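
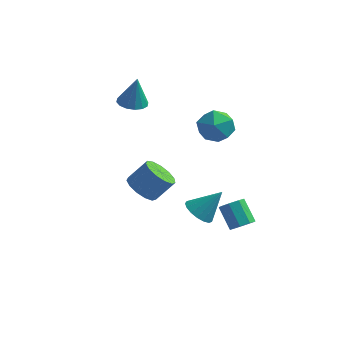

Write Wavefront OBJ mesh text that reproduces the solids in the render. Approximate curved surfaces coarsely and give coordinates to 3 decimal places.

v 1.908 0.072 0.774
v 2.466 0.77 0.772
v 2.714 -0.57 1.788
v 3.272 0.128 1.786
v 2.444 0.219 2.109
v 1.946 0.616 1.482
v 3.234 -0.416 1.078
v 2.736 -0.019 0.451
v 3.286 0.468 0.96
v 2.797 0.861 1.597
v 2.383 -0.661 0.963
v 1.894 -0.268 1.6
v 4.079 -0.981 -3.656
v 4.425 -1.178 -3.262
v 3.787 -0.636 -2.43
v 3.441 -0.439 -2.824
v 4.55 -0.798 -3.414
v 3.912 -0.256 -2.582
v 4.399 -0.524 -3.708
v 3.761 0.018 -2.876
v 4.061 -0.518 -3.971
v 3.423 0.023 -3.139
v 3.733 -0.784 -4.05
v 3.095 -0.242 -3.218
v 3.608 -1.164 -3.898
v 2.97 -0.622 -3.066
v 3.759 -1.438 -3.604
v 3.121 -0.896 -2.772
v 4.097 -1.443 -3.341
v 3.459 -0.902 -2.509
v -1.489 1.721 0.794
v -0.904 2.032 0.69
v -1.291 1.819 2.206
v -1.14 2.286 0.706
v -1.468 2.389 0.745
v -1.803 2.313 0.797
v -2.053 2.079 0.848
v -2.152 1.749 0.885
v -2.074 1.411 0.897
v -1.839 1.157 0.882
v -1.51 1.054 0.842
v -1.175 1.129 0.79
v -0.925 1.364 0.739
v -0.826 1.694 0.702
v 2.92 -3.192 -1.443
v 3.384 -2.96 -1.897
v 3.72 -2.748 -0.397
v 3.182 -2.702 -1.852
v 2.92 -2.557 -1.713
v 2.658 -2.558 -1.512
v 2.456 -2.703 -1.295
v 2.36 -2.961 -1.112
v 2.392 -3.272 -1.005
v 2.545 -3.564 -0.998
v 2.784 -3.771 -1.093
v 3.054 -3.846 -1.268
v 3.293 -3.771 -1.483
v 3.447 -3.563 -1.689
v 3.479 -3.27 -1.838
v 0.044 -1.653 -1.876
v 0.645 -2.081 -2.13
v 1.317 -1.655 -1.258
v 0.716 -1.227 -1.004
v 0.671 -1.695 -2.339
v 1.343 -1.269 -1.467
v 0.498 -1.295 -2.4
v 1.17 -0.87 -1.528
v 0.181 -1.009 -2.295
v 0.853 -0.584 -1.424
v -0.18 -0.928 -2.057
v 0.492 -0.502 -1.186
v -0.469 -1.076 -1.762
v 0.203 -0.651 -0.89
v -0.596 -1.408 -1.502
v 0.077 -0.983 -0.631
v -0.519 -1.817 -1.362
v 0.153 -1.392 -0.49
v -0.264 -2.174 -1.384
v 0.408 -1.749 -0.512
v 0.089 -2.366 -1.563
v 0.761 -1.94 -0.691
v 0.428 -2.331 -1.841
v 1.1 -1.905 -0.969
f 1 12 6
f 1 6 2
f 1 2 8
f 1 8 11
f 1 11 12
f 2 6 10
f 6 12 5
f 12 11 3
f 11 8 7
f 8 2 9
f 4 10 5
f 4 5 3
f 4 3 7
f 4 7 9
f 4 9 10
f 5 10 6
f 3 5 12
f 7 3 11
f 9 7 8
f 10 9 2
f 14 13 17
f 14 17 15
f 15 17 18
f 15 18 16
f 17 13 19
f 17 19 18
f 18 19 20
f 18 20 16
f 19 13 21
f 19 21 20
f 20 21 22
f 20 22 16
f 21 13 23
f 21 23 22
f 22 23 24
f 22 24 16
f 23 13 25
f 23 25 24
f 24 25 26
f 24 26 16
f 25 13 27
f 25 27 26
f 26 27 28
f 26 28 16
f 27 13 29
f 27 29 28
f 28 29 30
f 28 30 16
f 29 13 14
f 29 14 30
f 30 14 15
f 30 15 16
f 32 31 34
f 32 34 33
f 34 31 35
f 34 35 33
f 35 31 36
f 35 36 33
f 36 31 37
f 36 37 33
f 37 31 38
f 37 38 33
f 38 31 39
f 38 39 33
f 39 31 40
f 39 40 33
f 40 31 41
f 40 41 33
f 41 31 42
f 41 42 33
f 42 31 43
f 42 43 33
f 43 31 44
f 43 44 33
f 44 31 32
f 44 32 33
f 46 45 48
f 46 48 47
f 48 45 49
f 48 49 47
f 49 45 50
f 49 50 47
f 50 45 51
f 50 51 47
f 51 45 52
f 51 52 47
f 52 45 53
f 52 53 47
f 53 45 54
f 53 54 47
f 54 45 55
f 54 55 47
f 55 45 56
f 55 56 47
f 56 45 57
f 56 57 47
f 57 45 58
f 57 58 47
f 58 45 59
f 58 59 47
f 59 45 46
f 59 46 47
f 61 60 64
f 61 64 62
f 62 64 65
f 62 65 63
f 64 60 66
f 64 66 65
f 65 66 67
f 65 67 63
f 66 60 68
f 66 68 67
f 67 68 69
f 67 69 63
f 68 60 70
f 68 70 69
f 69 70 71
f 69 71 63
f 70 60 72
f 70 72 71
f 71 72 73
f 71 73 63
f 72 60 74
f 72 74 73
f 73 74 75
f 73 75 63
f 74 60 76
f 74 76 75
f 75 76 77
f 75 77 63
f 76 60 78
f 76 78 77
f 77 78 79
f 77 79 63
f 78 60 80
f 78 80 79
f 79 80 81
f 79 81 63
f 80 60 82
f 80 82 81
f 81 82 83
f 81 83 63
f 82 60 61
f 82 61 83
f 83 61 62
f 83 62 63



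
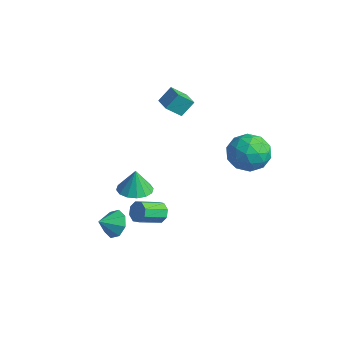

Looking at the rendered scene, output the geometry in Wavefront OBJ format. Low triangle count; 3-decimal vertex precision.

v -1.221 -2.29 -4.102
v -0.428 -2.521 -4.406
v -1.279 -3.21 -3.558
v -0.392 -2.18 -3.827
v -0.842 -1.904 -3.408
v -1.514 -1.854 -3.396
v -2.014 -2.06 -3.798
v -2.049 -2.401 -4.378
v -1.599 -2.677 -4.796
v -0.928 -2.727 -4.808
v 1.482 5.029 0.836
v 2.525 4.397 0.867
v 0.555 3.463 0.073
v 1.598 2.831 0.104
v 1.036 3.132 1.144
v 1.608 4.1 1.615
v 1.472 3.76 -0.675
v 2.044 4.728 -0.204
v 2.518 3.613 -0.067
v 2.249 3.225 1.058
v 0.831 4.635 -0.118
v 0.562 4.247 1.007
v 2.085 4.851 0.918
v 0.995 3.009 0.022
v 0.665 3.186 0.633
v 1.278 2.815 0.651
v 1.546 4.676 1.358
v 2.159 4.305 1.377
v 1.284 3.561 1.539
v 0.921 3.555 -0.437
v 1.534 3.184 -0.418
v 1.802 5.045 0.289
v 2.415 4.674 0.307
v 1.796 4.299 -0.599
v 2.694 4.018 0.388
v 2.149 3.097 -0.06
v 2.075 3.643 -0.519
v 2.411 4.213 -0.242
v 2.535 3.79 1.049
v 1.991 2.869 0.601
v 1.66 3.046 1.212
v 1.997 3.615 1.489
v 2.532 3.329 0.5
v 1.089 4.991 0.339
v 0.545 4.07 -0.109
v 1.083 4.245 -0.549
v 1.42 4.814 -0.272
v 0.931 4.763 1
v 0.386 3.842 0.552
v 0.669 3.647 1.182
v 1.005 4.217 1.459
v 0.548 4.531 0.44
v 0.943 -1.014 -2.355
v 1.383 -0.828 -1.929
v 1.357 -2.12 -1.339
v 0.917 -2.306 -1.765
v 0.925 -0.748 -1.774
v 0.9 -2.039 -1.183
v 0.478 -0.824 -1.958
v 0.453 -2.115 -1.368
v 0.303 -1.011 -2.376
v 0.278 -2.302 -1.785
v 0.503 -1.2 -2.781
v 0.477 -2.492 -2.191
v 0.96 -1.281 -2.937
v 0.935 -2.572 -2.346
v 1.407 -1.205 -2.752
v 1.382 -2.496 -2.162
v 1.582 -1.018 -2.335
v 1.557 -2.309 -1.744
v -2.679 -0.139 -3.259
v -1.872 0.381 -3.28
v -2.681 -0.081 -1.861
v -2.241 0.714 -3.294
v -2.726 0.819 -3.299
v -3.199 0.667 -3.294
v -3.533 0.298 -3.279
v -3.637 -0.187 -3.259
v -3.485 -0.659 -3.239
v -3.117 -0.993 -3.225
v -2.631 -1.097 -3.219
v -2.158 -0.945 -3.225
v -1.824 -0.577 -3.24
v -1.72 -0.091 -3.26
v -2.75 2.341 1.965
v -3.016 1.554 2.687
v -2.658 3.044 2.766
v -2.924 2.258 3.488
v -1.696 2.082 2.072
v -1.962 1.296 2.794
v -1.604 2.786 2.873
v -1.87 1.999 3.595
f 2 1 4
f 2 4 3
f 4 1 5
f 4 5 3
f 5 1 6
f 5 6 3
f 6 1 7
f 6 7 3
f 7 1 8
f 7 8 3
f 8 1 9
f 8 9 3
f 9 1 10
f 9 10 3
f 10 1 2
f 10 2 3
f 11 48 27
f 48 22 51
f 27 51 16
f 48 51 27
f 11 27 23
f 27 16 28
f 23 28 12
f 27 28 23
f 11 23 32
f 23 12 33
f 32 33 18
f 23 33 32
f 11 32 44
f 32 18 47
f 44 47 21
f 32 47 44
f 11 44 48
f 44 21 52
f 48 52 22
f 44 52 48
f 12 28 39
f 28 16 42
f 39 42 20
f 28 42 39
f 16 51 29
f 51 22 50
f 29 50 15
f 51 50 29
f 22 52 49
f 52 21 45
f 49 45 13
f 52 45 49
f 21 47 46
f 47 18 34
f 46 34 17
f 47 34 46
f 18 33 38
f 33 12 35
f 38 35 19
f 33 35 38
f 14 40 26
f 40 20 41
f 26 41 15
f 40 41 26
f 14 26 24
f 26 15 25
f 24 25 13
f 26 25 24
f 14 24 31
f 24 13 30
f 31 30 17
f 24 30 31
f 14 31 36
f 31 17 37
f 36 37 19
f 31 37 36
f 14 36 40
f 36 19 43
f 40 43 20
f 36 43 40
f 15 41 29
f 41 20 42
f 29 42 16
f 41 42 29
f 13 25 49
f 25 15 50
f 49 50 22
f 25 50 49
f 17 30 46
f 30 13 45
f 46 45 21
f 30 45 46
f 19 37 38
f 37 17 34
f 38 34 18
f 37 34 38
f 20 43 39
f 43 19 35
f 39 35 12
f 43 35 39
f 54 53 57
f 54 57 55
f 55 57 58
f 55 58 56
f 57 53 59
f 57 59 58
f 58 59 60
f 58 60 56
f 59 53 61
f 59 61 60
f 60 61 62
f 60 62 56
f 61 53 63
f 61 63 62
f 62 63 64
f 62 64 56
f 63 53 65
f 63 65 64
f 64 65 66
f 64 66 56
f 65 53 67
f 65 67 66
f 66 67 68
f 66 68 56
f 67 53 69
f 67 69 68
f 68 69 70
f 68 70 56
f 69 53 54
f 69 54 70
f 70 54 55
f 70 55 56
f 72 71 74
f 72 74 73
f 74 71 75
f 74 75 73
f 75 71 76
f 75 76 73
f 76 71 77
f 76 77 73
f 77 71 78
f 77 78 73
f 78 71 79
f 78 79 73
f 79 71 80
f 79 80 73
f 80 71 81
f 80 81 73
f 81 71 82
f 81 82 73
f 82 71 83
f 82 83 73
f 83 71 84
f 83 84 73
f 84 71 72
f 84 72 73
f 86 88 85
f 89 86 85
f 85 88 87
f 87 89 85
f 86 92 88
f 90 86 89
f 90 92 86
f 88 92 87
f 91 89 87
f 87 92 91
f 91 90 89
f 92 90 91



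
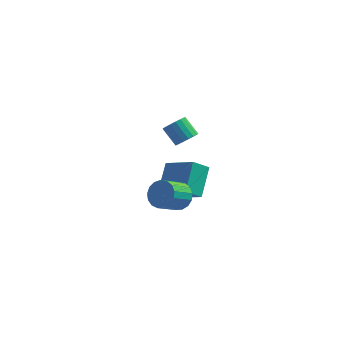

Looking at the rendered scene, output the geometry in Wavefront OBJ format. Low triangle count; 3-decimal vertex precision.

v 0.827 -0.388 2.388
v 1.168 -0.62 2.851
v 0.454 -0.185 3.595
v 0.113 0.048 3.132
v 1.279 -0.37 2.812
v 0.565 0.065 3.556
v 1.301 -0.124 2.689
v 0.587 0.311 3.433
v 1.229 0.07 2.506
v 0.514 0.505 3.251
v 1.077 0.173 2.3
v 0.363 0.608 3.045
v 0.876 0.165 2.111
v 0.162 0.6 2.856
v 0.665 0.048 1.977
v -0.049 0.483 2.722
v 0.486 -0.155 1.925
v -0.228 0.28 2.669
v 0.375 -0.405 1.964
v -0.339 0.03 2.708
v 0.353 -0.651 2.087
v -0.361 -0.216 2.831
v 0.426 -0.845 2.269
v -0.289 -0.41 3.014
v 0.577 -0.948 2.475
v -0.137 -0.513 3.22
v 0.778 -0.94 2.664
v 0.064 -0.505 3.409
v 0.989 -0.823 2.798
v 0.275 -0.388 3.543
v -0.489 2.595 -4.337
v -1.181 2.114 -3.694
v -0.421 4.024 -3.196
v -1.113 3.543 -2.552
v 1.093 1.697 -3.308
v 0.401 1.216 -2.664
v 1.161 3.126 -2.166
v 0.469 2.645 -1.523
v 0.688 -1.434 -0.876
v 1.355 -1.55 -0.47
v 0.72 -2.502 0.302
v 0.052 -2.386 -0.104
v 1.179 -1.277 -0.278
v 0.544 -2.228 0.494
v 0.89 -1.039 -0.223
v 0.255 -1.99 0.549
v 0.555 -0.892 -0.317
v -0.081 -1.843 0.455
v 0.25 -0.869 -0.54
v -0.385 -1.82 0.232
v 0.045 -0.976 -0.84
v -0.59 -1.927 -0.067
v -0.012 -1.188 -1.148
v -0.647 -2.139 -0.375
v 0.091 -1.456 -1.393
v -0.544 -2.407 -0.621
v 0.33 -1.719 -1.521
v -0.305 -2.67 -0.748
v 0.652 -1.917 -1.5
v 0.017 -2.869 -0.728
v 0.981 -2.005 -1.337
v 0.346 -2.956 -0.565
v 1.244 -1.962 -1.068
v 0.609 -2.913 -0.296
v 1.379 -1.798 -0.755
v 0.744 -2.749 0.017
f 2 1 5
f 2 5 3
f 3 5 6
f 3 6 4
f 5 1 7
f 5 7 6
f 6 7 8
f 6 8 4
f 7 1 9
f 7 9 8
f 8 9 10
f 8 10 4
f 9 1 11
f 9 11 10
f 10 11 12
f 10 12 4
f 11 1 13
f 11 13 12
f 12 13 14
f 12 14 4
f 13 1 15
f 13 15 14
f 14 15 16
f 14 16 4
f 15 1 17
f 15 17 16
f 16 17 18
f 16 18 4
f 17 1 19
f 17 19 18
f 18 19 20
f 18 20 4
f 19 1 21
f 19 21 20
f 20 21 22
f 20 22 4
f 21 1 23
f 21 23 22
f 22 23 24
f 22 24 4
f 23 1 25
f 23 25 24
f 24 25 26
f 24 26 4
f 25 1 27
f 25 27 26
f 26 27 28
f 26 28 4
f 27 1 29
f 27 29 28
f 28 29 30
f 28 30 4
f 29 1 2
f 29 2 30
f 30 2 3
f 30 3 4
f 32 34 31
f 35 32 31
f 31 34 33
f 33 35 31
f 32 38 34
f 36 32 35
f 36 38 32
f 34 38 33
f 37 35 33
f 33 38 37
f 37 36 35
f 38 36 37
f 40 39 43
f 40 43 41
f 41 43 44
f 41 44 42
f 43 39 45
f 43 45 44
f 44 45 46
f 44 46 42
f 45 39 47
f 45 47 46
f 46 47 48
f 46 48 42
f 47 39 49
f 47 49 48
f 48 49 50
f 48 50 42
f 49 39 51
f 49 51 50
f 50 51 52
f 50 52 42
f 51 39 53
f 51 53 52
f 52 53 54
f 52 54 42
f 53 39 55
f 53 55 54
f 54 55 56
f 54 56 42
f 55 39 57
f 55 57 56
f 56 57 58
f 56 58 42
f 57 39 59
f 57 59 58
f 58 59 60
f 58 60 42
f 59 39 61
f 59 61 60
f 60 61 62
f 60 62 42
f 61 39 63
f 61 63 62
f 62 63 64
f 62 64 42
f 63 39 65
f 63 65 64
f 64 65 66
f 64 66 42
f 65 39 40
f 65 40 66
f 66 40 41
f 66 41 42



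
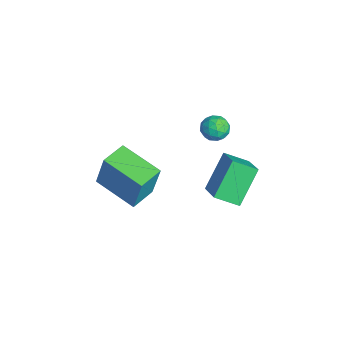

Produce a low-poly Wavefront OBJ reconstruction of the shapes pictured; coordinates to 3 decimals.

v -2.326 -3.165 -2.529
v -1.991 -2.882 -0.752
v -3.103 -2.186 -2.539
v -2.768 -1.903 -0.762
v -0.772 -1.937 -3.018
v -0.437 -1.654 -1.241
v -1.549 -0.958 -3.028
v -1.214 -0.675 -1.251
v -4.189 2.28 -1.392
v -3.833 2.574 -0.888
v -3.247 1.926 -1.852
v -2.891 2.22 -1.348
v -3.281 1.674 -1.217
v -3.863 1.893 -0.933
v -3.217 2.607 -1.807
v -3.799 2.826 -1.523
v -3.232 2.776 -1.144
v -3.271 2.199 -0.78
v -3.809 2.301 -1.96
v -3.848 1.724 -1.596
v -4.094 2.458 -1.1
v -2.986 2.042 -1.64
v -3.215 1.721 -1.563
v -3.006 1.894 -1.267
v -4.111 2.057 -1.127
v -3.902 2.23 -0.83
v -3.577 1.701 -1.024
v -3.178 2.27 -1.91
v -2.969 2.443 -1.613
v -4.074 2.606 -1.473
v -3.865 2.779 -1.177
v -3.503 2.799 -1.716
v -3.531 2.75 -0.954
v -2.978 2.542 -1.224
v -3.17 2.769 -1.494
v -3.512 2.898 -1.327
v -3.554 2.411 -0.74
v -3.001 2.203 -1.01
v -3.23 1.882 -0.934
v -3.572 2.01 -0.767
v -3.201 2.53 -0.891
v -4.079 2.297 -1.73
v -3.526 2.089 -2
v -3.508 2.49 -1.973
v -3.85 2.618 -1.806
v -4.102 1.958 -1.516
v -3.549 1.75 -1.786
v -3.568 1.602 -1.413
v -3.91 1.731 -1.246
v -3.879 1.97 -1.849
v 1.063 0.6 -0.409
v 0.248 1.564 0.93
v 1.363 1.58 -0.931
v 0.548 2.543 0.408
v 2.332 0.617 0.352
v 1.517 1.58 1.691
v 2.632 1.596 -0.17
v 1.817 2.56 1.169
f 2 4 1
f 5 2 1
f 1 4 3
f 3 5 1
f 2 8 4
f 6 2 5
f 6 8 2
f 4 8 3
f 7 5 3
f 3 8 7
f 7 6 5
f 8 6 7
f 9 46 25
f 46 20 49
f 25 49 14
f 46 49 25
f 9 25 21
f 25 14 26
f 21 26 10
f 25 26 21
f 9 21 30
f 21 10 31
f 30 31 16
f 21 31 30
f 9 30 42
f 30 16 45
f 42 45 19
f 30 45 42
f 9 42 46
f 42 19 50
f 46 50 20
f 42 50 46
f 10 26 37
f 26 14 40
f 37 40 18
f 26 40 37
f 14 49 27
f 49 20 48
f 27 48 13
f 49 48 27
f 20 50 47
f 50 19 43
f 47 43 11
f 50 43 47
f 19 45 44
f 45 16 32
f 44 32 15
f 45 32 44
f 16 31 36
f 31 10 33
f 36 33 17
f 31 33 36
f 12 38 24
f 38 18 39
f 24 39 13
f 38 39 24
f 12 24 22
f 24 13 23
f 22 23 11
f 24 23 22
f 12 22 29
f 22 11 28
f 29 28 15
f 22 28 29
f 12 29 34
f 29 15 35
f 34 35 17
f 29 35 34
f 12 34 38
f 34 17 41
f 38 41 18
f 34 41 38
f 13 39 27
f 39 18 40
f 27 40 14
f 39 40 27
f 11 23 47
f 23 13 48
f 47 48 20
f 23 48 47
f 15 28 44
f 28 11 43
f 44 43 19
f 28 43 44
f 17 35 36
f 35 15 32
f 36 32 16
f 35 32 36
f 18 41 37
f 41 17 33
f 37 33 10
f 41 33 37
f 52 54 51
f 55 52 51
f 51 54 53
f 53 55 51
f 52 58 54
f 56 52 55
f 56 58 52
f 54 58 53
f 57 55 53
f 53 58 57
f 57 56 55
f 58 56 57



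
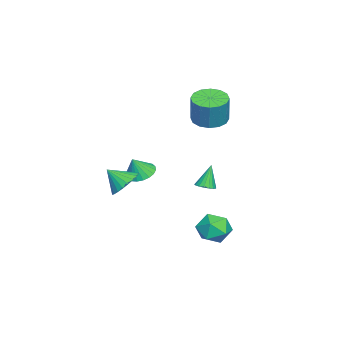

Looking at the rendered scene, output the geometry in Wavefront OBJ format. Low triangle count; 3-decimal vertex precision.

v 3.007 -2.305 -0.285
v 3.486 -1.766 0.301
v 3.013 -3.235 0.565
v 3.145 -1.684 0.393
v 2.783 -1.697 0.382
v 2.454 -1.802 0.269
v 2.21 -1.984 0.072
v 2.087 -2.215 -0.18
v 2.104 -2.46 -0.447
v 2.259 -2.681 -0.69
v 2.527 -2.845 -0.871
v 2.868 -2.926 -0.963
v 3.231 -2.913 -0.952
v 3.559 -2.808 -0.839
v 3.803 -2.626 -0.642
v 3.926 -2.395 -0.391
v 3.909 -2.15 -0.123
v 3.755 -1.929 0.12
v -1.639 -2.892 -1.761
v -0.867 -2.865 -2.065
v -1.201 -3.208 -0.679
v -0.911 -2.541 -1.953
v -1.081 -2.279 -1.807
v -1.348 -2.122 -1.654
v -1.664 -2.098 -1.519
v -1.977 -2.212 -1.426
v -2.231 -2.443 -1.391
v -2.382 -2.752 -1.42
v -2.405 -3.084 -1.508
v -2.296 -3.384 -1.64
v -2.073 -3.598 -1.793
v -1.775 -3.691 -1.94
v -1.453 -3.645 -2.057
v -1.164 -3.468 -2.122
v -0.956 -3.192 -2.125
v -0.662 0.732 -1.844
v -0.355 1.199 -1.808
v -1.118 0.928 -0.536
v -0.573 1.282 -1.896
v -0.808 1.257 -1.974
v -1.014 1.127 -2.027
v -1.151 0.919 -2.043
v -1.19 0.674 -2.02
v -1.125 0.441 -1.962
v -0.968 0.265 -1.881
v -0.751 0.181 -1.793
v -0.515 0.207 -1.715
v -0.309 0.337 -1.662
v -0.173 0.545 -1.646
v -0.133 0.79 -1.669
v -0.198 1.023 -1.726
v 0.678 1.891 -3.232
v 1.181 2.59 -3.738
v 1.939 0.89 -3.362
v 2.442 1.589 -3.868
v 2.249 1.717 -2.896
v 1.469 2.336 -2.816
v 1.651 1.144 -4.284
v 0.871 1.763 -4.204
v 1.782 2.128 -4.388
v 2.152 2.483 -3.53
v 0.968 0.997 -3.57
v 1.338 1.352 -2.712
v -2.689 0.445 2.011
v -2.054 -0.278 1.888
v -1.615 -0.167 3.506
v -2.251 0.555 3.629
v -1.795 0.141 1.789
v -1.356 0.252 3.407
v -1.776 0.641 1.75
v -1.337 0.752 3.368
v -2.002 1.089 1.78
v -1.563 1.2 3.398
v -2.412 1.364 1.873
v -1.973 1.475 3.491
v -2.896 1.392 2.002
v -2.458 1.503 3.62
v -3.325 1.167 2.134
v -2.886 1.278 3.752
v -3.584 0.748 2.233
v -3.145 0.859 3.851
v -3.603 0.248 2.272
v -3.164 0.359 3.89
v -3.377 -0.2 2.242
v -2.938 -0.089 3.86
v -2.967 -0.475 2.149
v -2.528 -0.364 3.767
v -2.482 -0.503 2.02
v -2.044 -0.392 3.638
f 2 1 4
f 2 4 3
f 4 1 5
f 4 5 3
f 5 1 6
f 5 6 3
f 6 1 7
f 6 7 3
f 7 1 8
f 7 8 3
f 8 1 9
f 8 9 3
f 9 1 10
f 9 10 3
f 10 1 11
f 10 11 3
f 11 1 12
f 11 12 3
f 12 1 13
f 12 13 3
f 13 1 14
f 13 14 3
f 14 1 15
f 14 15 3
f 15 1 16
f 15 16 3
f 16 1 17
f 16 17 3
f 17 1 18
f 17 18 3
f 18 1 2
f 18 2 3
f 20 19 22
f 20 22 21
f 22 19 23
f 22 23 21
f 23 19 24
f 23 24 21
f 24 19 25
f 24 25 21
f 25 19 26
f 25 26 21
f 26 19 27
f 26 27 21
f 27 19 28
f 27 28 21
f 28 19 29
f 28 29 21
f 29 19 30
f 29 30 21
f 30 19 31
f 30 31 21
f 31 19 32
f 31 32 21
f 32 19 33
f 32 33 21
f 33 19 34
f 33 34 21
f 34 19 35
f 34 35 21
f 35 19 20
f 35 20 21
f 37 36 39
f 37 39 38
f 39 36 40
f 39 40 38
f 40 36 41
f 40 41 38
f 41 36 42
f 41 42 38
f 42 36 43
f 42 43 38
f 43 36 44
f 43 44 38
f 44 36 45
f 44 45 38
f 45 36 46
f 45 46 38
f 46 36 47
f 46 47 38
f 47 36 48
f 47 48 38
f 48 36 49
f 48 49 38
f 49 36 50
f 49 50 38
f 50 36 51
f 50 51 38
f 51 36 37
f 51 37 38
f 52 63 57
f 52 57 53
f 52 53 59
f 52 59 62
f 52 62 63
f 53 57 61
f 57 63 56
f 63 62 54
f 62 59 58
f 59 53 60
f 55 61 56
f 55 56 54
f 55 54 58
f 55 58 60
f 55 60 61
f 56 61 57
f 54 56 63
f 58 54 62
f 60 58 59
f 61 60 53
f 65 64 68
f 65 68 66
f 66 68 69
f 66 69 67
f 68 64 70
f 68 70 69
f 69 70 71
f 69 71 67
f 70 64 72
f 70 72 71
f 71 72 73
f 71 73 67
f 72 64 74
f 72 74 73
f 73 74 75
f 73 75 67
f 74 64 76
f 74 76 75
f 75 76 77
f 75 77 67
f 76 64 78
f 76 78 77
f 77 78 79
f 77 79 67
f 78 64 80
f 78 80 79
f 79 80 81
f 79 81 67
f 80 64 82
f 80 82 81
f 81 82 83
f 81 83 67
f 82 64 84
f 82 84 83
f 83 84 85
f 83 85 67
f 84 64 86
f 84 86 85
f 85 86 87
f 85 87 67
f 86 64 88
f 86 88 87
f 87 88 89
f 87 89 67
f 88 64 65
f 88 65 89
f 89 65 66
f 89 66 67



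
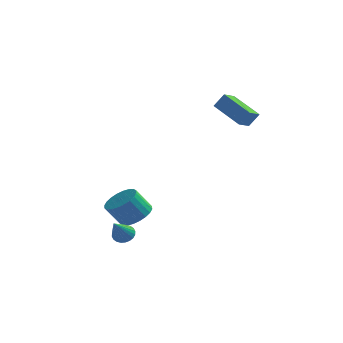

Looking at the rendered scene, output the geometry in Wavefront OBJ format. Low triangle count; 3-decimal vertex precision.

v -2.074 -2.178 -2.905
v -1.68 -2.506 -3.177
v -2.226 -3.302 -1.775
v -1.549 -2.384 -3.039
v -1.497 -2.231 -2.88
v -1.534 -2.071 -2.725
v -1.652 -1.926 -2.597
v -1.835 -1.82 -2.517
v -2.054 -1.769 -2.495
v -2.277 -1.78 -2.535
v -2.468 -1.851 -2.632
v -2.6 -1.973 -2.771
v -2.651 -2.126 -2.93
v -2.615 -2.286 -3.085
v -2.497 -2.431 -3.212
v -2.314 -2.537 -3.293
v -2.094 -2.588 -3.315
v -1.872 -2.577 -3.274
v 2.678 3.632 2.511
v 2.348 2.854 2.848
v 1.199 4.604 3.305
v 0.869 3.826 3.642
v 3.171 3.754 3.278
v 2.841 2.976 3.615
v 1.692 4.726 4.072
v 1.362 3.948 4.409
v -2.182 0.473 -2.777
v -1.397 0.123 -2.396
v -2.093 -0.204 -1.262
v -2.878 0.147 -1.643
v -1.381 0.472 -2.285
v -2.077 0.145 -1.152
v -1.486 0.822 -2.249
v -2.182 0.495 -1.116
v -1.698 1.118 -2.294
v -2.394 0.791 -1.16
v -1.983 1.316 -2.412
v -2.679 0.989 -1.278
v -2.298 1.386 -2.585
v -2.994 1.059 -1.451
v -2.596 1.317 -2.788
v -3.292 0.99 -1.654
v -2.831 1.12 -2.989
v -3.527 0.793 -1.855
v -2.967 0.824 -3.158
v -3.663 0.497 -2.024
v -2.983 0.475 -3.268
v -3.679 0.148 -2.135
v -2.878 0.125 -3.304
v -3.574 -0.202 -2.171
v -2.666 -0.171 -3.26
v -3.362 -0.498 -2.126
v -2.381 -0.369 -3.142
v -3.077 -0.696 -2.008
v -2.066 -0.439 -2.969
v -2.762 -0.766 -1.835
v -1.768 -0.37 -2.766
v -2.464 -0.697 -1.632
v -1.533 -0.173 -2.565
v -2.229 -0.5 -1.431
f 2 1 4
f 2 4 3
f 4 1 5
f 4 5 3
f 5 1 6
f 5 6 3
f 6 1 7
f 6 7 3
f 7 1 8
f 7 8 3
f 8 1 9
f 8 9 3
f 9 1 10
f 9 10 3
f 10 1 11
f 10 11 3
f 11 1 12
f 11 12 3
f 12 1 13
f 12 13 3
f 13 1 14
f 13 14 3
f 14 1 15
f 14 15 3
f 15 1 16
f 15 16 3
f 16 1 17
f 16 17 3
f 17 1 18
f 17 18 3
f 18 1 2
f 18 2 3
f 20 22 19
f 23 20 19
f 19 22 21
f 21 23 19
f 20 26 22
f 24 20 23
f 24 26 20
f 22 26 21
f 25 23 21
f 21 26 25
f 25 24 23
f 26 24 25
f 28 27 31
f 28 31 29
f 29 31 32
f 29 32 30
f 31 27 33
f 31 33 32
f 32 33 34
f 32 34 30
f 33 27 35
f 33 35 34
f 34 35 36
f 34 36 30
f 35 27 37
f 35 37 36
f 36 37 38
f 36 38 30
f 37 27 39
f 37 39 38
f 38 39 40
f 38 40 30
f 39 27 41
f 39 41 40
f 40 41 42
f 40 42 30
f 41 27 43
f 41 43 42
f 42 43 44
f 42 44 30
f 43 27 45
f 43 45 44
f 44 45 46
f 44 46 30
f 45 27 47
f 45 47 46
f 46 47 48
f 46 48 30
f 47 27 49
f 47 49 48
f 48 49 50
f 48 50 30
f 49 27 51
f 49 51 50
f 50 51 52
f 50 52 30
f 51 27 53
f 51 53 52
f 52 53 54
f 52 54 30
f 53 27 55
f 53 55 54
f 54 55 56
f 54 56 30
f 55 27 57
f 55 57 56
f 56 57 58
f 56 58 30
f 57 27 59
f 57 59 58
f 58 59 60
f 58 60 30
f 59 27 28
f 59 28 60
f 60 28 29
f 60 29 30



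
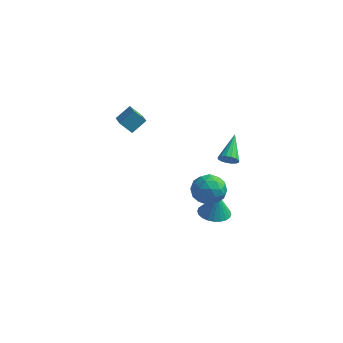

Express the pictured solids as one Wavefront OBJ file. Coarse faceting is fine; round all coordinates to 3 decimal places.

v 0.223 -0.301 0.508
v 0.71 -0.409 -0.308
v 0.39 -1.811 0.808
v 0.877 -1.919 -0.008
v 1.263 -1.429 0.718
v 1.159 -0.496 0.532
v -0.059 -1.724 -0.032
v -0.163 -0.791 -0.218
v 0.536 -1.289 -0.642
v 1.353 -1.106 -0.179
v -0.253 -1.114 0.679
v 0.564 -0.931 1.142
v 0.452 -0.223 0.073
v 0.648 -1.997 0.427
v 0.875 -1.709 0.853
v 1.161 -1.773 0.373
v 0.716 -0.273 0.567
v 1.002 -0.337 0.088
v 1.327 -0.936 0.691
v 0.098 -1.883 0.412
v 0.384 -1.947 -0.067
v -0.061 -0.447 0.127
v 0.225 -0.511 -0.353
v -0.227 -1.284 -0.191
v 0.636 -0.803 -0.603
v 0.734 -1.691 -0.426
v 0.183 -1.576 -0.44
v 0.123 -1.028 -0.549
v 1.116 -0.696 -0.33
v 1.214 -1.583 -0.154
v 1.441 -1.295 0.273
v 1.38 -0.747 0.164
v 1.013 -1.213 -0.526
v -0.114 -0.637 0.654
v -0.016 -1.524 0.83
v -0.28 -1.473 0.336
v -0.341 -0.925 0.227
v 0.366 -0.529 0.926
v 0.464 -1.417 1.103
v 0.977 -1.192 1.049
v 0.917 -0.644 0.94
v 0.087 -1.007 1.026
v -0.07 1.37 -3.809
v 0.575 1.959 -3.922
v 0.07 1.49 -2.391
v 0.299 2.163 -3.912
v -0.033 2.246 -3.887
v -0.371 2.196 -3.849
v -0.663 2.02 -3.806
v -0.864 1.746 -3.763
v -0.945 1.414 -3.727
v -0.892 1.075 -3.703
v -0.714 0.782 -3.696
v -0.438 0.578 -3.706
v -0.106 0.494 -3.731
v 0.231 0.544 -3.769
v 0.523 0.72 -3.813
v 0.725 0.995 -3.856
v 0.805 1.326 -3.892
v 0.752 1.665 -3.915
v -4.86 -0.074 3.341
v -4.368 0.568 3.947
v -4.232 0.009 2.744
v -3.741 0.651 3.35
v -4.179 -1.131 3.91
v -3.688 -0.489 4.516
v -3.552 -1.048 3.313
v -3.06 -0.406 3.919
v 0.828 0.885 1.097
v 1.328 1.059 0.917
v 0.612 2.355 1.923
v 1.141 1.146 0.714
v 0.87 1.163 0.613
v 0.587 1.106 0.642
v 0.369 0.989 0.793
v 0.274 0.844 1.025
v 0.327 0.711 1.277
v 0.514 0.624 1.48
v 0.785 0.607 1.581
v 1.068 0.664 1.552
v 1.286 0.781 1.401
v 1.381 0.926 1.169
f 1 38 17
f 38 12 41
f 17 41 6
f 38 41 17
f 1 17 13
f 17 6 18
f 13 18 2
f 17 18 13
f 1 13 22
f 13 2 23
f 22 23 8
f 13 23 22
f 1 22 34
f 22 8 37
f 34 37 11
f 22 37 34
f 1 34 38
f 34 11 42
f 38 42 12
f 34 42 38
f 2 18 29
f 18 6 32
f 29 32 10
f 18 32 29
f 6 41 19
f 41 12 40
f 19 40 5
f 41 40 19
f 12 42 39
f 42 11 35
f 39 35 3
f 42 35 39
f 11 37 36
f 37 8 24
f 36 24 7
f 37 24 36
f 8 23 28
f 23 2 25
f 28 25 9
f 23 25 28
f 4 30 16
f 30 10 31
f 16 31 5
f 30 31 16
f 4 16 14
f 16 5 15
f 14 15 3
f 16 15 14
f 4 14 21
f 14 3 20
f 21 20 7
f 14 20 21
f 4 21 26
f 21 7 27
f 26 27 9
f 21 27 26
f 4 26 30
f 26 9 33
f 30 33 10
f 26 33 30
f 5 31 19
f 31 10 32
f 19 32 6
f 31 32 19
f 3 15 39
f 15 5 40
f 39 40 12
f 15 40 39
f 7 20 36
f 20 3 35
f 36 35 11
f 20 35 36
f 9 27 28
f 27 7 24
f 28 24 8
f 27 24 28
f 10 33 29
f 33 9 25
f 29 25 2
f 33 25 29
f 44 43 46
f 44 46 45
f 46 43 47
f 46 47 45
f 47 43 48
f 47 48 45
f 48 43 49
f 48 49 45
f 49 43 50
f 49 50 45
f 50 43 51
f 50 51 45
f 51 43 52
f 51 52 45
f 52 43 53
f 52 53 45
f 53 43 54
f 53 54 45
f 54 43 55
f 54 55 45
f 55 43 56
f 55 56 45
f 56 43 57
f 56 57 45
f 57 43 58
f 57 58 45
f 58 43 59
f 58 59 45
f 59 43 60
f 59 60 45
f 60 43 44
f 60 44 45
f 62 64 61
f 65 62 61
f 61 64 63
f 63 65 61
f 62 68 64
f 66 62 65
f 66 68 62
f 64 68 63
f 67 65 63
f 63 68 67
f 67 66 65
f 68 66 67
f 70 69 72
f 70 72 71
f 72 69 73
f 72 73 71
f 73 69 74
f 73 74 71
f 74 69 75
f 74 75 71
f 75 69 76
f 75 76 71
f 76 69 77
f 76 77 71
f 77 69 78
f 77 78 71
f 78 69 79
f 78 79 71
f 79 69 80
f 79 80 71
f 80 69 81
f 80 81 71
f 81 69 82
f 81 82 71
f 82 69 70
f 82 70 71



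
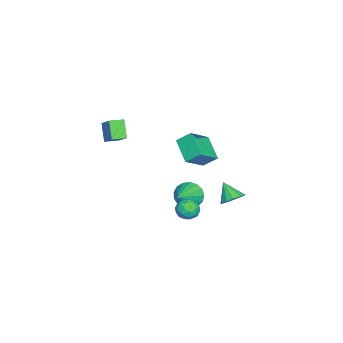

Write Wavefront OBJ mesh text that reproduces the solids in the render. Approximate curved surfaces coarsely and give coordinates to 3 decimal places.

v -1.802 -0.014 -3.971
v -1.354 0.258 -4.751
v -0.118 -0.206 -3.069
v -1.428 0.643 -4.53
v -1.588 0.877 -4.181
v -1.797 0.907 -3.783
v -2.007 0.727 -3.429
v -2.171 0.376 -3.199
v -2.249 -0.064 -3.145
v -2.226 -0.492 -3.281
v -2.105 -0.811 -3.575
v -1.915 -0.947 -3.959
v -1.699 -0.869 -4.346
v -1.507 -0.596 -4.647
v -1.382 -0.189 -4.793
v 0.099 3.118 -2.384
v 0.796 2.924 -2.12
v -0.459 2.382 -1.456
v 0.679 3.283 -1.905
v 0.378 3.589 -1.843
v -0.011 3.746 -1.953
v -0.365 3.704 -2.2
v -0.572 3.475 -2.505
v -0.566 3.133 -2.772
v -0.349 2.787 -2.916
v 0.011 2.545 -2.891
v 0.398 2.485 -2.706
v 0.691 2.627 -2.418
v -1.254 -0.608 0.924
v -1.375 0.215 1.613
v -2.531 0.044 -0.079
v -2.652 0.867 0.61
v -0.108 0.293 0.05
v -0.229 1.116 0.739
v -1.385 0.945 -0.953
v -1.506 1.768 -0.264
v 1.227 -3.272 3.467
v 2.272 -2.465 4.456
v 1.893 -2.905 2.462
v 2.939 -2.098 3.451
v 1.701 -3.962 3.529
v 2.747 -3.155 4.518
v 2.368 -3.595 2.524
v 3.413 -2.788 3.513
v 0.842 1.38 -3.301
v 1.108 0.938 -2.746
v 0.332 0.402 -3.834
v 0.598 -0.04 -3.279
v 0.049 0.461 -3.134
v 0.364 1.065 -2.805
v 1.076 0.275 -3.775
v 1.391 0.879 -3.446
v 1.253 0.256 -3.039
v 0.618 0.37 -2.643
v 0.822 0.97 -3.937
v 0.187 1.084 -3.541
v 1.02 1.245 -2.976
v 0.42 0.095 -3.604
v 0.097 0.389 -3.518
v 0.254 0.13 -3.192
v 0.582 1.319 -3.011
v 0.739 1.06 -2.685
v 0.116 0.779 -2.913
v 0.701 0.28 -3.895
v 0.858 0.021 -3.569
v 1.186 1.21 -3.388
v 1.343 0.951 -3.062
v 1.324 0.561 -3.667
v 1.261 0.584 -2.823
v 0.962 0.009 -3.137
v 1.242 0.194 -3.428
v 1.428 0.549 -3.234
v 0.888 0.652 -2.59
v 0.588 0.077 -2.904
v 0.266 0.371 -2.818
v 0.451 0.726 -2.625
v 0.973 0.25 -2.763
v 0.852 1.263 -3.676
v 0.552 0.688 -3.99
v 0.989 0.614 -3.955
v 1.174 0.969 -3.762
v 0.478 1.331 -3.443
v 0.179 0.756 -3.757
v 0.012 0.791 -3.346
v 0.198 1.146 -3.152
v 0.467 1.09 -3.817
f 2 1 4
f 2 4 3
f 4 1 5
f 4 5 3
f 5 1 6
f 5 6 3
f 6 1 7
f 6 7 3
f 7 1 8
f 7 8 3
f 8 1 9
f 8 9 3
f 9 1 10
f 9 10 3
f 10 1 11
f 10 11 3
f 11 1 12
f 11 12 3
f 12 1 13
f 12 13 3
f 13 1 14
f 13 14 3
f 14 1 15
f 14 15 3
f 15 1 2
f 15 2 3
f 17 16 19
f 17 19 18
f 19 16 20
f 19 20 18
f 20 16 21
f 20 21 18
f 21 16 22
f 21 22 18
f 22 16 23
f 22 23 18
f 23 16 24
f 23 24 18
f 24 16 25
f 24 25 18
f 25 16 26
f 25 26 18
f 26 16 27
f 26 27 18
f 27 16 28
f 27 28 18
f 28 16 17
f 28 17 18
f 30 32 29
f 33 30 29
f 29 32 31
f 31 33 29
f 30 36 32
f 34 30 33
f 34 36 30
f 32 36 31
f 35 33 31
f 31 36 35
f 35 34 33
f 36 34 35
f 38 40 37
f 41 38 37
f 37 40 39
f 39 41 37
f 38 44 40
f 42 38 41
f 42 44 38
f 40 44 39
f 43 41 39
f 39 44 43
f 43 42 41
f 44 42 43
f 45 82 61
f 82 56 85
f 61 85 50
f 82 85 61
f 45 61 57
f 61 50 62
f 57 62 46
f 61 62 57
f 45 57 66
f 57 46 67
f 66 67 52
f 57 67 66
f 45 66 78
f 66 52 81
f 78 81 55
f 66 81 78
f 45 78 82
f 78 55 86
f 82 86 56
f 78 86 82
f 46 62 73
f 62 50 76
f 73 76 54
f 62 76 73
f 50 85 63
f 85 56 84
f 63 84 49
f 85 84 63
f 56 86 83
f 86 55 79
f 83 79 47
f 86 79 83
f 55 81 80
f 81 52 68
f 80 68 51
f 81 68 80
f 52 67 72
f 67 46 69
f 72 69 53
f 67 69 72
f 48 74 60
f 74 54 75
f 60 75 49
f 74 75 60
f 48 60 58
f 60 49 59
f 58 59 47
f 60 59 58
f 48 58 65
f 58 47 64
f 65 64 51
f 58 64 65
f 48 65 70
f 65 51 71
f 70 71 53
f 65 71 70
f 48 70 74
f 70 53 77
f 74 77 54
f 70 77 74
f 49 75 63
f 75 54 76
f 63 76 50
f 75 76 63
f 47 59 83
f 59 49 84
f 83 84 56
f 59 84 83
f 51 64 80
f 64 47 79
f 80 79 55
f 64 79 80
f 53 71 72
f 71 51 68
f 72 68 52
f 71 68 72
f 54 77 73
f 77 53 69
f 73 69 46
f 77 69 73



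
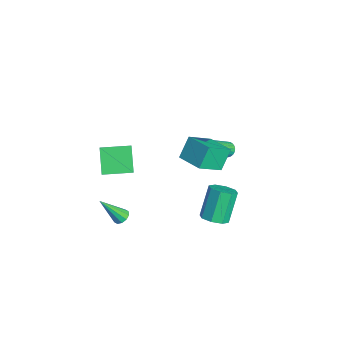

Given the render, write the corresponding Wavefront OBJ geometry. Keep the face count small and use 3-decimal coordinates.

v -4.276 3.811 -2.541
v -3.766 4.008 -2.606
v -3.055 2.565 -1.384
v -3.564 2.369 -1.319
v -3.833 4.12 -2.435
v -3.121 2.677 -1.213
v -3.967 4.184 -2.28
v -3.255 2.742 -1.059
v -4.148 4.192 -2.165
v -3.436 2.75 -0.944
v -4.348 4.142 -2.108
v -3.637 2.7 -0.886
v -4.538 4.042 -2.116
v -3.826 2.599 -0.894
v -4.687 3.907 -2.189
v -3.976 2.464 -0.967
v -4.774 3.757 -2.315
v -4.063 2.314 -1.094
v -4.785 3.615 -2.476
v -4.074 2.172 -1.254
v -4.719 3.503 -2.647
v -4.007 2.06 -1.425
v -4.585 3.438 -2.801
v -3.873 1.996 -1.58
v -4.404 3.43 -2.916
v -3.692 1.988 -1.695
v -4.203 3.48 -2.974
v -3.492 2.038 -1.752
v -4.014 3.581 -2.966
v -3.302 2.138 -1.744
v -3.864 3.716 -2.893
v -3.153 2.273 -1.671
v -3.777 3.866 -2.766
v -3.066 2.423 -1.545
v -1.308 -3.374 -4.476
v -0.754 -3.46 -4.485
v -1.472 -4.606 -2.784
v -0.817 -3.181 -4.289
v -1.067 -2.977 -4.164
v -1.409 -2.924 -4.159
v -1.712 -3.043 -4.275
v -1.861 -3.289 -4.468
v -1.799 -3.567 -4.664
v -1.549 -3.771 -4.789
v -1.207 -3.824 -4.794
v -0.904 -3.705 -4.678
v 1.552 -0.637 3.366
v 1.011 0.044 4.564
v 0.988 0.783 2.305
v 0.447 1.464 3.503
v 3.013 0.116 3.597
v 2.472 0.797 4.795
v 2.449 1.536 2.536
v 1.908 2.217 3.734
v 1.27 1.501 -3.272
v 2.052 1.77 -3.001
v 1.171 2.529 -1.216
v 0.39 2.259 -1.488
v 1.732 2.234 -3.356
v 0.851 2.992 -1.571
v 1.141 2.268 -3.662
v 0.26 3.026 -1.877
v 0.626 1.853 -3.74
v -0.254 2.611 -1.955
v 0.489 1.231 -3.544
v -0.392 1.99 -1.759
v 0.809 0.768 -3.189
v -0.072 1.526 -1.404
v 1.4 0.734 -2.883
v 0.519 1.492 -1.098
v 1.914 1.149 -2.805
v 1.034 1.907 -1.02
v -1.87 -4.337 -0.661
v -3.125 -4.165 0.617
v -1.568 -2.563 -0.602
v -2.823 -2.392 0.676
v -0.637 -4.588 0.584
v -1.892 -4.417 1.862
v -0.335 -2.815 0.643
v -1.59 -2.643 1.921
f 2 1 5
f 2 5 3
f 3 5 6
f 3 6 4
f 5 1 7
f 5 7 6
f 6 7 8
f 6 8 4
f 7 1 9
f 7 9 8
f 8 9 10
f 8 10 4
f 9 1 11
f 9 11 10
f 10 11 12
f 10 12 4
f 11 1 13
f 11 13 12
f 12 13 14
f 12 14 4
f 13 1 15
f 13 15 14
f 14 15 16
f 14 16 4
f 15 1 17
f 15 17 16
f 16 17 18
f 16 18 4
f 17 1 19
f 17 19 18
f 18 19 20
f 18 20 4
f 19 1 21
f 19 21 20
f 20 21 22
f 20 22 4
f 21 1 23
f 21 23 22
f 22 23 24
f 22 24 4
f 23 1 25
f 23 25 24
f 24 25 26
f 24 26 4
f 25 1 27
f 25 27 26
f 26 27 28
f 26 28 4
f 27 1 29
f 27 29 28
f 28 29 30
f 28 30 4
f 29 1 31
f 29 31 30
f 30 31 32
f 30 32 4
f 31 1 33
f 31 33 32
f 32 33 34
f 32 34 4
f 33 1 2
f 33 2 34
f 34 2 3
f 34 3 4
f 36 35 38
f 36 38 37
f 38 35 39
f 38 39 37
f 39 35 40
f 39 40 37
f 40 35 41
f 40 41 37
f 41 35 42
f 41 42 37
f 42 35 43
f 42 43 37
f 43 35 44
f 43 44 37
f 44 35 45
f 44 45 37
f 45 35 46
f 45 46 37
f 46 35 36
f 46 36 37
f 48 50 47
f 51 48 47
f 47 50 49
f 49 51 47
f 48 54 50
f 52 48 51
f 52 54 48
f 50 54 49
f 53 51 49
f 49 54 53
f 53 52 51
f 54 52 53
f 56 55 59
f 56 59 57
f 57 59 60
f 57 60 58
f 59 55 61
f 59 61 60
f 60 61 62
f 60 62 58
f 61 55 63
f 61 63 62
f 62 63 64
f 62 64 58
f 63 55 65
f 63 65 64
f 64 65 66
f 64 66 58
f 65 55 67
f 65 67 66
f 66 67 68
f 66 68 58
f 67 55 69
f 67 69 68
f 68 69 70
f 68 70 58
f 69 55 71
f 69 71 70
f 70 71 72
f 70 72 58
f 71 55 56
f 71 56 72
f 72 56 57
f 72 57 58
f 74 76 73
f 77 74 73
f 73 76 75
f 75 77 73
f 74 80 76
f 78 74 77
f 78 80 74
f 76 80 75
f 79 77 75
f 75 80 79
f 79 78 77
f 80 78 79



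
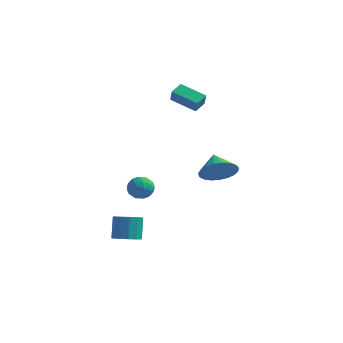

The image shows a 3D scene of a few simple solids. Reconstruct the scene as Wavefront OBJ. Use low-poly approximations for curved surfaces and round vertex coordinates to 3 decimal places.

v -0.22 2.776 -0.724
v 0.525 3.519 -0.853
v -0.94 3.624 0.004
v 0.262 3.592 -1.199
v -0.085 3.524 -1.463
v -0.454 3.326 -1.599
v -0.784 3.034 -1.583
v -1.016 2.697 -1.42
v -1.11 2.373 -1.135
v -1.05 2.119 -0.78
v -0.847 1.979 -0.415
v -0.535 1.976 -0.103
v -0.169 2.112 0.101
v 0.188 2.362 0.163
v 0.475 2.684 0.071
v 0.642 3.022 -0.158
v 0.66 3.317 -0.485
v -2.378 -2.936 -3.506
v -1.64 -2.839 -3.414
v -1.864 -2.288 -2.202
v -2.602 -2.384 -2.294
v -1.764 -2.514 -3.585
v -1.987 -1.962 -2.373
v -2.052 -2.301 -3.735
v -2.275 -1.749 -2.523
v -2.427 -2.258 -3.824
v -2.651 -1.706 -2.612
v -2.79 -2.397 -3.827
v -3.013 -1.845 -2.615
v -3.042 -2.681 -3.744
v -3.265 -2.129 -2.533
v -3.116 -3.032 -3.598
v -3.34 -2.481 -2.386
v -2.993 -3.358 -3.427
v -3.216 -2.806 -2.215
v -2.705 -3.571 -3.277
v -2.928 -3.019 -2.065
v -2.329 -3.614 -3.188
v -2.553 -3.062 -1.976
v -1.967 -3.475 -3.185
v -2.19 -2.923 -1.973
v -1.715 -3.191 -3.267
v -1.938 -2.639 -2.056
v -1.925 3.512 2.965
v -3.398 3.525 3.509
v -1.807 4.265 3.265
v -3.28 4.279 3.81
v -1.66 3.181 3.69
v -3.133 3.195 4.235
v -1.542 3.935 3.991
v -3.015 3.948 4.535
v -2.766 -0.503 -0.426
v -2.104 -0.583 -0.762
v -3.096 -1.597 -0.818
v -2.434 -1.677 -1.154
v -2.477 -1.676 -0.409
v -2.273 -1 -0.166
v -2.927 -1.18 -1.414
v -2.723 -0.504 -1.171
v -2.203 -1.001 -1.372
v -1.925 -1.307 -0.751
v -3.275 -0.873 -0.829
v -2.997 -1.179 -0.208
v -2.406 -0.447 -0.559
v -2.794 -1.733 -1.021
v -2.819 -1.733 -0.582
v -2.43 -1.779 -0.78
v -2.506 -0.692 -0.209
v -2.116 -0.739 -0.407
v -2.336 -1.382 -0.199
v -3.084 -1.441 -1.173
v -2.694 -1.488 -1.371
v -2.77 -0.401 -0.8
v -2.381 -0.447 -0.998
v -2.864 -0.798 -1.381
v -2.075 -0.739 -1.115
v -2.269 -1.382 -1.346
v -2.559 -1.09 -1.499
v -2.439 -0.693 -1.356
v -1.912 -0.92 -0.75
v -2.106 -1.563 -0.981
v -2.131 -1.562 -0.543
v -2.011 -1.165 -0.4
v -1.97 -1.165 -1.109
v -3.094 -0.617 -0.599
v -3.288 -1.26 -0.83
v -3.189 -1.015 -1.18
v -3.069 -0.618 -1.037
v -2.931 -0.798 -0.234
v -3.125 -1.441 -0.465
v -2.761 -1.487 -0.224
v -2.641 -1.09 -0.081
v -3.23 -1.015 -0.471
f 2 1 4
f 2 4 3
f 4 1 5
f 4 5 3
f 5 1 6
f 5 6 3
f 6 1 7
f 6 7 3
f 7 1 8
f 7 8 3
f 8 1 9
f 8 9 3
f 9 1 10
f 9 10 3
f 10 1 11
f 10 11 3
f 11 1 12
f 11 12 3
f 12 1 13
f 12 13 3
f 13 1 14
f 13 14 3
f 14 1 15
f 14 15 3
f 15 1 16
f 15 16 3
f 16 1 17
f 16 17 3
f 17 1 2
f 17 2 3
f 19 18 22
f 19 22 20
f 20 22 23
f 20 23 21
f 22 18 24
f 22 24 23
f 23 24 25
f 23 25 21
f 24 18 26
f 24 26 25
f 25 26 27
f 25 27 21
f 26 18 28
f 26 28 27
f 27 28 29
f 27 29 21
f 28 18 30
f 28 30 29
f 29 30 31
f 29 31 21
f 30 18 32
f 30 32 31
f 31 32 33
f 31 33 21
f 32 18 34
f 32 34 33
f 33 34 35
f 33 35 21
f 34 18 36
f 34 36 35
f 35 36 37
f 35 37 21
f 36 18 38
f 36 38 37
f 37 38 39
f 37 39 21
f 38 18 40
f 38 40 39
f 39 40 41
f 39 41 21
f 40 18 42
f 40 42 41
f 41 42 43
f 41 43 21
f 42 18 19
f 42 19 43
f 43 19 20
f 43 20 21
f 45 47 44
f 48 45 44
f 44 47 46
f 46 48 44
f 45 51 47
f 49 45 48
f 49 51 45
f 47 51 46
f 50 48 46
f 46 51 50
f 50 49 48
f 51 49 50
f 52 89 68
f 89 63 92
f 68 92 57
f 89 92 68
f 52 68 64
f 68 57 69
f 64 69 53
f 68 69 64
f 52 64 73
f 64 53 74
f 73 74 59
f 64 74 73
f 52 73 85
f 73 59 88
f 85 88 62
f 73 88 85
f 52 85 89
f 85 62 93
f 89 93 63
f 85 93 89
f 53 69 80
f 69 57 83
f 80 83 61
f 69 83 80
f 57 92 70
f 92 63 91
f 70 91 56
f 92 91 70
f 63 93 90
f 93 62 86
f 90 86 54
f 93 86 90
f 62 88 87
f 88 59 75
f 87 75 58
f 88 75 87
f 59 74 79
f 74 53 76
f 79 76 60
f 74 76 79
f 55 81 67
f 81 61 82
f 67 82 56
f 81 82 67
f 55 67 65
f 67 56 66
f 65 66 54
f 67 66 65
f 55 65 72
f 65 54 71
f 72 71 58
f 65 71 72
f 55 72 77
f 72 58 78
f 77 78 60
f 72 78 77
f 55 77 81
f 77 60 84
f 81 84 61
f 77 84 81
f 56 82 70
f 82 61 83
f 70 83 57
f 82 83 70
f 54 66 90
f 66 56 91
f 90 91 63
f 66 91 90
f 58 71 87
f 71 54 86
f 87 86 62
f 71 86 87
f 60 78 79
f 78 58 75
f 79 75 59
f 78 75 79
f 61 84 80
f 84 60 76
f 80 76 53
f 84 76 80



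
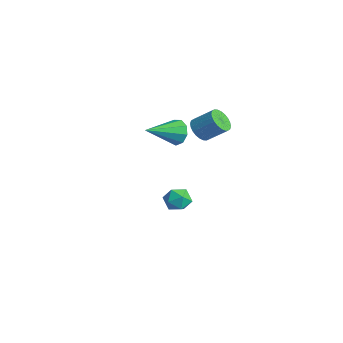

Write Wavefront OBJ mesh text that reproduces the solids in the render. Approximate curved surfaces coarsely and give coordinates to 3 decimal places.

v 1.035 0.914 3.449
v 1.419 0.663 2.722
v 1.305 -1.054 4.271
v 1.819 0.875 3.098
v 1.852 1.105 3.638
v 1.503 1.246 4.09
v 0.935 1.232 4.242
v 0.414 1.069 4.023
v 0.183 0.833 3.536
v 0.351 0.636 3.008
v 0.84 0.569 2.686
v 0.013 2.813 2.595
v 0.667 2.682 2.172
v 1.441 3.535 3.102
v 0.787 3.667 3.525
v 0.556 2.933 2.034
v 1.329 3.787 2.963
v 0.362 3.167 1.981
v 1.135 4.02 2.91
v 0.115 3.347 2.021
v 0.888 4.2 2.951
v -0.148 3.445 2.149
v 0.626 4.298 3.079
v -0.386 3.448 2.345
v 0.388 4.301 3.275
v -0.563 3.354 2.579
v 0.21 4.207 3.509
v -0.653 3.177 2.815
v 0.121 4.03 3.745
v -0.641 2.945 3.018
v 0.133 3.798 3.948
v -0.529 2.693 3.157
v 0.244 3.547 4.086
v -0.335 2.46 3.21
v 0.438 3.313 4.139
v -0.088 2.28 3.169
v 0.685 3.133 4.099
v 0.174 2.182 3.041
v 0.948 3.035 3.971
v 0.412 2.179 2.845
v 1.186 3.032 3.775
v 0.59 2.273 2.611
v 1.363 3.126 3.541
v 0.679 2.45 2.375
v 1.453 3.303 3.305
v -2.3 3.236 -4.141
v -1.437 3.138 -3.982
v -2.503 1.842 -3.898
v -1.64 1.744 -3.739
v -2.145 2.197 -3.173
v -2.019 3.058 -3.323
v -1.921 1.922 -4.557
v -1.795 2.783 -4.707
v -1.202 2.326 -4.239
v -1.341 2.496 -3.384
v -2.599 2.484 -4.496
v -2.738 2.654 -3.641
f 2 1 4
f 2 4 3
f 4 1 5
f 4 5 3
f 5 1 6
f 5 6 3
f 6 1 7
f 6 7 3
f 7 1 8
f 7 8 3
f 8 1 9
f 8 9 3
f 9 1 10
f 9 10 3
f 10 1 11
f 10 11 3
f 11 1 2
f 11 2 3
f 13 12 16
f 13 16 14
f 14 16 17
f 14 17 15
f 16 12 18
f 16 18 17
f 17 18 19
f 17 19 15
f 18 12 20
f 18 20 19
f 19 20 21
f 19 21 15
f 20 12 22
f 20 22 21
f 21 22 23
f 21 23 15
f 22 12 24
f 22 24 23
f 23 24 25
f 23 25 15
f 24 12 26
f 24 26 25
f 25 26 27
f 25 27 15
f 26 12 28
f 26 28 27
f 27 28 29
f 27 29 15
f 28 12 30
f 28 30 29
f 29 30 31
f 29 31 15
f 30 12 32
f 30 32 31
f 31 32 33
f 31 33 15
f 32 12 34
f 32 34 33
f 33 34 35
f 33 35 15
f 34 12 36
f 34 36 35
f 35 36 37
f 35 37 15
f 36 12 38
f 36 38 37
f 37 38 39
f 37 39 15
f 38 12 40
f 38 40 39
f 39 40 41
f 39 41 15
f 40 12 42
f 40 42 41
f 41 42 43
f 41 43 15
f 42 12 44
f 42 44 43
f 43 44 45
f 43 45 15
f 44 12 13
f 44 13 45
f 45 13 14
f 45 14 15
f 46 57 51
f 46 51 47
f 46 47 53
f 46 53 56
f 46 56 57
f 47 51 55
f 51 57 50
f 57 56 48
f 56 53 52
f 53 47 54
f 49 55 50
f 49 50 48
f 49 48 52
f 49 52 54
f 49 54 55
f 50 55 51
f 48 50 57
f 52 48 56
f 54 52 53
f 55 54 47



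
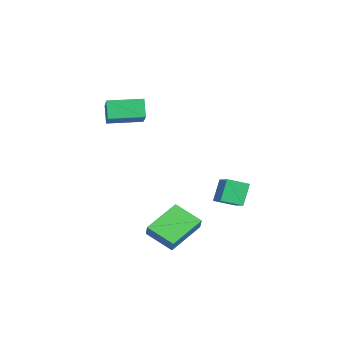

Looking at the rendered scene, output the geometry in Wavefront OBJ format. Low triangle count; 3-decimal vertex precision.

v -4.001 -3.892 2.315
v -2.31 -4.084 3.493
v -3.806 -1.982 2.345
v -2.114 -2.174 3.524
v -3.326 -3.946 1.336
v -1.634 -4.138 2.515
v -3.13 -2.036 1.367
v -1.439 -2.228 2.545
v 0.116 1.262 -1.579
v 1.638 1.284 -0.736
v 0.304 2.378 -1.947
v 1.826 2.4 -1.104
v 0.754 0.78 -2.716
v 2.276 0.802 -1.873
v 0.942 1.896 -3.084
v 2.464 1.918 -2.241
v 2.554 -1.724 -4.982
v 1.427 -2.817 -4.304
v 1.399 -0.034 -4.176
v 0.272 -1.126 -3.499
v 3.028 -1.754 -4.241
v 1.901 -2.846 -3.564
v 1.873 -0.063 -3.436
v 0.746 -1.156 -2.758
f 2 4 1
f 5 2 1
f 1 4 3
f 3 5 1
f 2 8 4
f 6 2 5
f 6 8 2
f 4 8 3
f 7 5 3
f 3 8 7
f 7 6 5
f 8 6 7
f 10 12 9
f 13 10 9
f 9 12 11
f 11 13 9
f 10 16 12
f 14 10 13
f 14 16 10
f 12 16 11
f 15 13 11
f 11 16 15
f 15 14 13
f 16 14 15
f 18 20 17
f 21 18 17
f 17 20 19
f 19 21 17
f 18 24 20
f 22 18 21
f 22 24 18
f 20 24 19
f 23 21 19
f 19 24 23
f 23 22 21
f 24 22 23



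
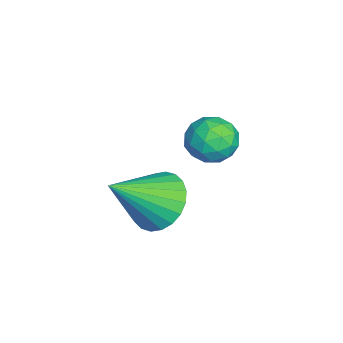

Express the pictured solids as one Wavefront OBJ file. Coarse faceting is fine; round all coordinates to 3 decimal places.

v -4.221 1.769 -1.714
v -3.739 2.018 -1.232
v -3.401 1.062 -2.168
v -2.919 1.311 -1.686
v -3.474 0.898 -1.465
v -3.98 1.335 -1.184
v -3.16 1.745 -2.216
v -3.666 2.182 -1.935
v -3.083 2.003 -1.542
v -3.277 1.48 -1.078
v -3.863 1.6 -2.322
v -4.057 1.077 -1.858
v -4.052 1.956 -1.433
v -3.088 1.124 -1.967
v -3.414 0.882 -1.837
v -3.131 1.028 -1.554
v -4.194 1.554 -1.405
v -3.911 1.701 -1.122
v -3.755 1.043 -1.259
v -3.229 1.379 -2.278
v -2.946 1.526 -1.995
v -4.009 2.052 -1.846
v -3.726 2.198 -1.563
v -3.385 2.037 -2.141
v -3.383 2.093 -1.332
v -2.901 1.677 -1.599
v -3.043 1.932 -1.91
v -3.341 2.189 -1.745
v -3.497 1.786 -1.059
v -3.016 1.37 -1.326
v -3.341 1.128 -1.196
v -3.639 1.384 -1.031
v -3.112 1.777 -1.241
v -4.124 1.71 -2.074
v -3.643 1.294 -2.341
v -3.501 1.696 -2.369
v -3.799 1.952 -2.204
v -4.239 1.403 -1.801
v -3.757 0.987 -2.068
v -3.799 0.891 -1.655
v -4.097 1.148 -1.49
v -4.028 1.303 -2.159
v -1.076 0.324 -1.915
v -0.305 0.659 -2.045
v -0.404 -0.784 -0.785
v -0.416 0.847 -1.795
v -0.628 0.955 -1.563
v -0.907 0.967 -1.385
v -1.213 0.881 -1.288
v -1.497 0.711 -1.286
v -1.717 0.481 -1.38
v -1.84 0.228 -1.556
v -1.846 -0.011 -1.786
v -1.735 -0.198 -2.036
v -1.524 -0.307 -2.267
v -1.244 -0.319 -2.445
v -0.939 -0.233 -2.543
v -0.655 -0.062 -2.544
v -0.434 0.167 -2.451
v -0.312 0.42 -2.275
f 1 38 17
f 38 12 41
f 17 41 6
f 38 41 17
f 1 17 13
f 17 6 18
f 13 18 2
f 17 18 13
f 1 13 22
f 13 2 23
f 22 23 8
f 13 23 22
f 1 22 34
f 22 8 37
f 34 37 11
f 22 37 34
f 1 34 38
f 34 11 42
f 38 42 12
f 34 42 38
f 2 18 29
f 18 6 32
f 29 32 10
f 18 32 29
f 6 41 19
f 41 12 40
f 19 40 5
f 41 40 19
f 12 42 39
f 42 11 35
f 39 35 3
f 42 35 39
f 11 37 36
f 37 8 24
f 36 24 7
f 37 24 36
f 8 23 28
f 23 2 25
f 28 25 9
f 23 25 28
f 4 30 16
f 30 10 31
f 16 31 5
f 30 31 16
f 4 16 14
f 16 5 15
f 14 15 3
f 16 15 14
f 4 14 21
f 14 3 20
f 21 20 7
f 14 20 21
f 4 21 26
f 21 7 27
f 26 27 9
f 21 27 26
f 4 26 30
f 26 9 33
f 30 33 10
f 26 33 30
f 5 31 19
f 31 10 32
f 19 32 6
f 31 32 19
f 3 15 39
f 15 5 40
f 39 40 12
f 15 40 39
f 7 20 36
f 20 3 35
f 36 35 11
f 20 35 36
f 9 27 28
f 27 7 24
f 28 24 8
f 27 24 28
f 10 33 29
f 33 9 25
f 29 25 2
f 33 25 29
f 44 43 46
f 44 46 45
f 46 43 47
f 46 47 45
f 47 43 48
f 47 48 45
f 48 43 49
f 48 49 45
f 49 43 50
f 49 50 45
f 50 43 51
f 50 51 45
f 51 43 52
f 51 52 45
f 52 43 53
f 52 53 45
f 53 43 54
f 53 54 45
f 54 43 55
f 54 55 45
f 55 43 56
f 55 56 45
f 56 43 57
f 56 57 45
f 57 43 58
f 57 58 45
f 58 43 59
f 58 59 45
f 59 43 60
f 59 60 45
f 60 43 44
f 60 44 45



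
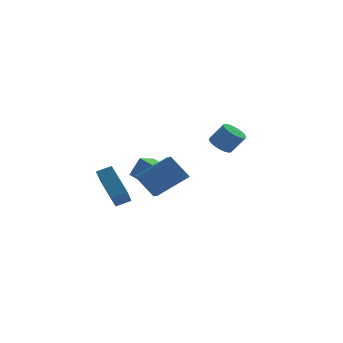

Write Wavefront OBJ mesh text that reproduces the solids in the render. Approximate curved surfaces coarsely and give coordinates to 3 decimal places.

v -0.909 2.137 -2.643
v -0.379 2.117 -1.555
v -1.464 3.006 -2.357
v -0.934 2.986 -1.27
v -0.006 2.854 -3.07
v 0.524 2.834 -1.983
v -0.561 3.723 -2.785
v -0.031 3.703 -1.697
v -3.117 0.054 -2.471
v -3.508 1.628 -1.316
v -2.718 0.893 -3.478
v -3.109 2.466 -2.324
v -2.331 0.034 -2.176
v -2.722 1.607 -1.022
v -1.932 0.872 -3.184
v -2.323 2.446 -2.029
v 3.553 3.876 -1.217
v 4.019 4.386 -1.419
v 4.713 4.154 -0.406
v 4.247 3.644 -0.203
v 3.809 4.548 -1.238
v 4.504 4.316 -0.225
v 3.549 4.577 -1.054
v 4.244 4.345 -0.04
v 3.29 4.467 -0.901
v 3.984 4.235 0.112
v 3.082 4.24 -0.811
v 3.777 4.008 0.202
v 2.968 3.941 -0.801
v 3.663 3.709 0.212
v 2.97 3.629 -0.874
v 3.664 3.397 0.139
v 3.087 3.366 -1.014
v 3.781 3.134 -0.001
v 3.296 3.204 -1.195
v 3.991 2.972 -0.182
v 3.556 3.175 -1.38
v 4.251 2.943 -0.366
v 3.816 3.285 -1.532
v 4.51 3.053 -0.519
v 4.023 3.512 -1.622
v 4.718 3.28 -0.609
v 4.137 3.811 -1.632
v 4.832 3.579 -0.619
v 4.136 4.123 -1.559
v 4.83 3.891 -0.546
v -1.723 0.962 -1.569
v -1.815 -0.002 -1.115
v 0.002 1.254 -0.599
v -0.09 0.289 -0.146
v -0.95 0.331 -2.754
v -1.042 -0.634 -2.301
v 0.775 0.622 -1.785
v 0.683 -0.342 -1.331
f 2 4 1
f 5 2 1
f 1 4 3
f 3 5 1
f 2 8 4
f 6 2 5
f 6 8 2
f 4 8 3
f 7 5 3
f 3 8 7
f 7 6 5
f 8 6 7
f 10 12 9
f 13 10 9
f 9 12 11
f 11 13 9
f 10 16 12
f 14 10 13
f 14 16 10
f 12 16 11
f 15 13 11
f 11 16 15
f 15 14 13
f 16 14 15
f 18 17 21
f 18 21 19
f 19 21 22
f 19 22 20
f 21 17 23
f 21 23 22
f 22 23 24
f 22 24 20
f 23 17 25
f 23 25 24
f 24 25 26
f 24 26 20
f 25 17 27
f 25 27 26
f 26 27 28
f 26 28 20
f 27 17 29
f 27 29 28
f 28 29 30
f 28 30 20
f 29 17 31
f 29 31 30
f 30 31 32
f 30 32 20
f 31 17 33
f 31 33 32
f 32 33 34
f 32 34 20
f 33 17 35
f 33 35 34
f 34 35 36
f 34 36 20
f 35 17 37
f 35 37 36
f 36 37 38
f 36 38 20
f 37 17 39
f 37 39 38
f 38 39 40
f 38 40 20
f 39 17 41
f 39 41 40
f 40 41 42
f 40 42 20
f 41 17 43
f 41 43 42
f 42 43 44
f 42 44 20
f 43 17 45
f 43 45 44
f 44 45 46
f 44 46 20
f 45 17 18
f 45 18 46
f 46 18 19
f 46 19 20
f 48 50 47
f 51 48 47
f 47 50 49
f 49 51 47
f 48 54 50
f 52 48 51
f 52 54 48
f 50 54 49
f 53 51 49
f 49 54 53
f 53 52 51
f 54 52 53



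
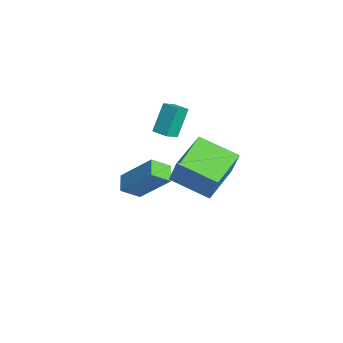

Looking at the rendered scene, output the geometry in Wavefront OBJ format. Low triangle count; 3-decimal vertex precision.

v 3.675 0.632 0.362
v 4.18 0.851 1.714
v 2.082 1.946 0.744
v 2.587 2.165 2.096
v 4.773 2.155 -0.296
v 5.278 2.374 1.056
v 3.18 3.469 0.086
v 3.685 3.688 1.438
v -1.466 1.461 -0.283
v -2.019 2.076 1.109
v -0.804 1.961 -0.241
v -1.358 2.576 1.152
v -1.042 0.864 0.148
v -1.596 1.479 1.541
v -0.381 1.364 0.191
v -0.934 1.979 1.583
v 0.627 -0.043 -2.966
v 0.723 -0.938 -2.334
v -0.219 0.129 -2.594
v -0.123 -0.766 -1.962
v 1.563 1.166 -1.398
v 1.659 0.271 -0.766
v 0.717 1.338 -1.026
v 0.813 0.443 -0.394
f 2 4 1
f 5 2 1
f 1 4 3
f 3 5 1
f 2 8 4
f 6 2 5
f 6 8 2
f 4 8 3
f 7 5 3
f 3 8 7
f 7 6 5
f 8 6 7
f 10 12 9
f 13 10 9
f 9 12 11
f 11 13 9
f 10 16 12
f 14 10 13
f 14 16 10
f 12 16 11
f 15 13 11
f 11 16 15
f 15 14 13
f 16 14 15
f 18 20 17
f 21 18 17
f 17 20 19
f 19 21 17
f 18 24 20
f 22 18 21
f 22 24 18
f 20 24 19
f 23 21 19
f 19 24 23
f 23 22 21
f 24 22 23



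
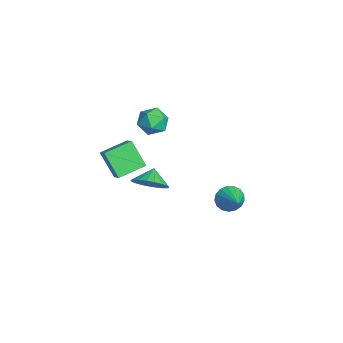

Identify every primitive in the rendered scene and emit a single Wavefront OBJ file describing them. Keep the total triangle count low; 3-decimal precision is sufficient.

v -3.683 -0.918 -0.143
v -2.712 -0.751 -0.304
v -3.748 -1.829 -1.476
v -2.777 -1.662 -1.637
v -3.065 -2.225 -0.864
v -3.025 -1.662 -0.04
v -3.435 -0.918 -1.74
v -3.395 -0.355 -0.916
v -2.558 -0.751 -1.291
v -2.33 -1.559 -0.75
v -4.13 -1.021 -1.03
v -3.902 -1.829 -0.489
v -2.968 -4.36 -2.789
v -2.18 -4.264 -2.232
v -3.42 -2.718 -2.431
v -2.632 -2.623 -1.873
v -2.008 -3.777 -4.247
v -1.22 -3.682 -3.689
v -2.46 -2.136 -3.888
v -1.672 -2.04 -3.331
v 4.152 -3.185 0.116
v 4.878 -3.091 0.826
v 3.468 -2.795 0.764
v 4.902 -2.718 0.626
v 4.795 -2.425 0.338
v 4.578 -2.264 0.012
v 4.287 -2.262 -0.297
v 3.972 -2.419 -0.534
v 3.689 -2.709 -0.659
v 3.486 -3.081 -0.65
v 3.398 -3.471 -0.508
v 3.44 -3.812 -0.259
v 3.606 -4.044 0.055
v 3.866 -4.127 0.38
v 4.175 -4.048 0.659
v 4.481 -3.819 0.844
v 4.729 -3.481 0.903
v 1.672 1.798 -4.219
v 2.062 2.042 -4.934
v 3.208 1.862 -3.361
v 1.95 2.392 -4.76
v 1.775 2.606 -4.462
v 1.576 2.636 -4.108
v 1.399 2.473 -3.78
v 1.285 2.156 -3.552
v 1.26 1.757 -3.477
v 1.329 1.367 -3.572
v 1.476 1.076 -3.815
v 1.669 0.951 -4.151
v 1.862 1.02 -4.502
v 2.012 1.267 -4.788
v 2.084 1.636 -4.944
f 1 12 6
f 1 6 2
f 1 2 8
f 1 8 11
f 1 11 12
f 2 6 10
f 6 12 5
f 12 11 3
f 11 8 7
f 8 2 9
f 4 10 5
f 4 5 3
f 4 3 7
f 4 7 9
f 4 9 10
f 5 10 6
f 3 5 12
f 7 3 11
f 9 7 8
f 10 9 2
f 14 16 13
f 17 14 13
f 13 16 15
f 15 17 13
f 14 20 16
f 18 14 17
f 18 20 14
f 16 20 15
f 19 17 15
f 15 20 19
f 19 18 17
f 20 18 19
f 22 21 24
f 22 24 23
f 24 21 25
f 24 25 23
f 25 21 26
f 25 26 23
f 26 21 27
f 26 27 23
f 27 21 28
f 27 28 23
f 28 21 29
f 28 29 23
f 29 21 30
f 29 30 23
f 30 21 31
f 30 31 23
f 31 21 32
f 31 32 23
f 32 21 33
f 32 33 23
f 33 21 34
f 33 34 23
f 34 21 35
f 34 35 23
f 35 21 36
f 35 36 23
f 36 21 37
f 36 37 23
f 37 21 22
f 37 22 23
f 39 38 41
f 39 41 40
f 41 38 42
f 41 42 40
f 42 38 43
f 42 43 40
f 43 38 44
f 43 44 40
f 44 38 45
f 44 45 40
f 45 38 46
f 45 46 40
f 46 38 47
f 46 47 40
f 47 38 48
f 47 48 40
f 48 38 49
f 48 49 40
f 49 38 50
f 49 50 40
f 50 38 51
f 50 51 40
f 51 38 52
f 51 52 40
f 52 38 39
f 52 39 40



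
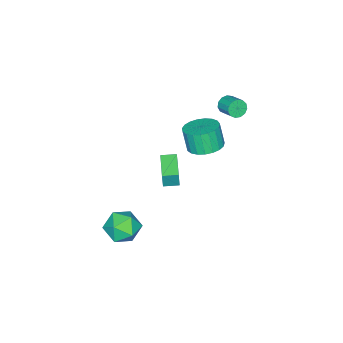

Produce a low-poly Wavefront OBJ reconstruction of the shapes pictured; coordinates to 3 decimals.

v -3.451 1.036 2.978
v -3.134 1.113 2.547
v -2.792 1.961 2.952
v -3.109 1.884 3.382
v -3.399 1.25 2.485
v -3.056 2.098 2.889
v -3.68 1.319 2.579
v -3.337 2.167 2.983
v -3.888 1.298 2.799
v -3.546 2.146 3.204
v -3.958 1.194 3.076
v -3.616 2.042 3.481
v -3.867 1.04 3.322
v -3.524 1.887 3.727
v -3.644 0.884 3.459
v -3.301 1.732 3.863
v -3.36 0.777 3.443
v -3.017 1.625 3.847
v -3.104 0.752 3.279
v -2.762 1.6 3.683
v -2.959 0.817 3.019
v -2.617 1.665 3.424
v -2.971 0.952 2.747
v -2.628 1.8 3.151
v 3.147 0.135 -3.207
v 3.988 -0.292 -2.821
v 2.232 -0.648 -2.079
v 3.073 -1.075 -1.693
v 2.916 -0.073 -1.586
v 3.481 0.411 -2.284
v 2.739 -1.351 -2.616
v 3.304 -0.867 -3.314
v 3.736 -1.211 -2.456
v 3.846 -0.421 -1.82
v 2.374 -0.519 -3.08
v 2.484 0.271 -2.444
v -1.392 -0.444 -1.142
v -1.239 -0.392 -0.135
v -0.27 0.48 -1.36
v -0.117 0.532 -0.353
v -0.883 -1.072 -1.187
v -0.73 -1.02 -0.18
v 0.239 -0.148 -1.405
v 0.392 -0.096 -0.398
v -3.053 0.071 -0.675
v -2.121 0.241 -0.521
v -2.254 -0.162 0.729
v -3.187 -0.331 0.575
v -2.286 0.592 -0.426
v -2.419 0.189 0.824
v -2.584 0.852 -0.373
v -2.717 0.45 0.877
v -2.963 0.978 -0.373
v -3.096 0.575 0.877
v -3.357 0.947 -0.425
v -3.49 0.544 0.825
v -3.699 0.765 -0.52
v -3.832 0.362 0.73
v -3.93 0.462 -0.642
v -4.063 0.059 0.608
v -4.009 0.092 -0.77
v -4.142 -0.311 0.48
v -3.922 -0.281 -0.881
v -4.055 -0.684 0.369
v -3.686 -0.594 -0.957
v -3.819 -0.997 0.293
v -3.34 -0.791 -0.983
v -3.473 -1.194 0.267
v -2.944 -0.84 -0.957
v -3.078 -1.243 0.293
v -2.568 -0.731 -0.882
v -2.701 -1.133 0.368
v -2.275 -0.483 -0.771
v -2.408 -0.885 0.479
v -2.117 -0.139 -0.643
v -2.25 -0.542 0.607
f 2 1 5
f 2 5 3
f 3 5 6
f 3 6 4
f 5 1 7
f 5 7 6
f 6 7 8
f 6 8 4
f 7 1 9
f 7 9 8
f 8 9 10
f 8 10 4
f 9 1 11
f 9 11 10
f 10 11 12
f 10 12 4
f 11 1 13
f 11 13 12
f 12 13 14
f 12 14 4
f 13 1 15
f 13 15 14
f 14 15 16
f 14 16 4
f 15 1 17
f 15 17 16
f 16 17 18
f 16 18 4
f 17 1 19
f 17 19 18
f 18 19 20
f 18 20 4
f 19 1 21
f 19 21 20
f 20 21 22
f 20 22 4
f 21 1 23
f 21 23 22
f 22 23 24
f 22 24 4
f 23 1 2
f 23 2 24
f 24 2 3
f 24 3 4
f 25 36 30
f 25 30 26
f 25 26 32
f 25 32 35
f 25 35 36
f 26 30 34
f 30 36 29
f 36 35 27
f 35 32 31
f 32 26 33
f 28 34 29
f 28 29 27
f 28 27 31
f 28 31 33
f 28 33 34
f 29 34 30
f 27 29 36
f 31 27 35
f 33 31 32
f 34 33 26
f 38 40 37
f 41 38 37
f 37 40 39
f 39 41 37
f 38 44 40
f 42 38 41
f 42 44 38
f 40 44 39
f 43 41 39
f 39 44 43
f 43 42 41
f 44 42 43
f 46 45 49
f 46 49 47
f 47 49 50
f 47 50 48
f 49 45 51
f 49 51 50
f 50 51 52
f 50 52 48
f 51 45 53
f 51 53 52
f 52 53 54
f 52 54 48
f 53 45 55
f 53 55 54
f 54 55 56
f 54 56 48
f 55 45 57
f 55 57 56
f 56 57 58
f 56 58 48
f 57 45 59
f 57 59 58
f 58 59 60
f 58 60 48
f 59 45 61
f 59 61 60
f 60 61 62
f 60 62 48
f 61 45 63
f 61 63 62
f 62 63 64
f 62 64 48
f 63 45 65
f 63 65 64
f 64 65 66
f 64 66 48
f 65 45 67
f 65 67 66
f 66 67 68
f 66 68 48
f 67 45 69
f 67 69 68
f 68 69 70
f 68 70 48
f 69 45 71
f 69 71 70
f 70 71 72
f 70 72 48
f 71 45 73
f 71 73 72
f 72 73 74
f 72 74 48
f 73 45 75
f 73 75 74
f 74 75 76
f 74 76 48
f 75 45 46
f 75 46 76
f 76 46 47
f 76 47 48



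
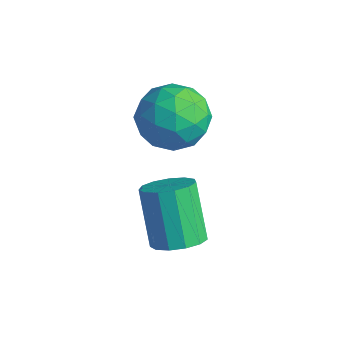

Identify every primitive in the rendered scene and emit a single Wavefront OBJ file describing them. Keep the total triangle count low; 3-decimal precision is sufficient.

v 3.757 -0.668 1.13
v 4.237 -0.174 1.302
v 3.362 0.203 2.661
v 2.883 -0.292 2.49
v 3.963 0.009 1.075
v 3.088 0.386 2.434
v 3.623 -0.023 0.865
v 2.749 0.353 2.225
v 3.327 -0.26 0.74
v 2.452 0.116 2.1
v 3.167 -0.627 0.739
v 2.292 -0.251 2.098
v 3.194 -1.007 0.862
v 2.319 -0.63 2.221
v 3.401 -1.279 1.07
v 2.526 -0.903 2.429
v 3.72 -1.357 1.297
v 2.845 -0.981 2.657
v 4.052 -1.217 1.471
v 3.177 -0.84 2.831
v 4.29 -0.902 1.538
v 3.415 -0.526 2.897
v 4.359 -0.513 1.474
v 3.484 -0.137 2.834
v 1.719 1.487 4.329
v 2.667 1.16 4.215
v 1.173 0.2 3.485
v 2.121 -0.127 3.371
v 1.688 -0.145 4.282
v 2.025 0.65 4.804
v 1.815 0.71 2.896
v 2.152 1.505 3.418
v 2.726 0.68 3.329
v 2.648 0.151 4.185
v 1.192 1.209 3.515
v 1.114 0.68 4.371
v 2.241 1.437 4.346
v 1.599 -0.077 3.354
v 1.344 -0.087 3.89
v 1.902 -0.279 3.822
v 1.864 1.137 4.692
v 2.421 0.945 4.625
v 1.845 0.178 4.665
v 1.419 0.415 3.075
v 1.976 0.223 3.008
v 1.938 1.639 3.878
v 2.496 1.447 3.81
v 1.995 1.182 3.035
v 2.833 0.962 3.758
v 2.512 0.205 3.262
v 2.332 0.697 2.983
v 2.53 1.165 3.29
v 2.787 0.652 4.261
v 2.466 -0.105 3.765
v 2.211 -0.116 4.301
v 2.41 0.352 4.608
v 2.822 0.369 3.741
v 1.374 1.465 3.935
v 1.053 0.708 3.439
v 1.43 1.008 3.092
v 1.629 1.476 3.399
v 1.328 1.155 4.438
v 1.007 0.398 3.942
v 1.31 0.195 4.41
v 1.508 0.663 4.717
v 1.018 0.991 3.959
f 2 1 5
f 2 5 3
f 3 5 6
f 3 6 4
f 5 1 7
f 5 7 6
f 6 7 8
f 6 8 4
f 7 1 9
f 7 9 8
f 8 9 10
f 8 10 4
f 9 1 11
f 9 11 10
f 10 11 12
f 10 12 4
f 11 1 13
f 11 13 12
f 12 13 14
f 12 14 4
f 13 1 15
f 13 15 14
f 14 15 16
f 14 16 4
f 15 1 17
f 15 17 16
f 16 17 18
f 16 18 4
f 17 1 19
f 17 19 18
f 18 19 20
f 18 20 4
f 19 1 21
f 19 21 20
f 20 21 22
f 20 22 4
f 21 1 23
f 21 23 22
f 22 23 24
f 22 24 4
f 23 1 2
f 23 2 24
f 24 2 3
f 24 3 4
f 25 62 41
f 62 36 65
f 41 65 30
f 62 65 41
f 25 41 37
f 41 30 42
f 37 42 26
f 41 42 37
f 25 37 46
f 37 26 47
f 46 47 32
f 37 47 46
f 25 46 58
f 46 32 61
f 58 61 35
f 46 61 58
f 25 58 62
f 58 35 66
f 62 66 36
f 58 66 62
f 26 42 53
f 42 30 56
f 53 56 34
f 42 56 53
f 30 65 43
f 65 36 64
f 43 64 29
f 65 64 43
f 36 66 63
f 66 35 59
f 63 59 27
f 66 59 63
f 35 61 60
f 61 32 48
f 60 48 31
f 61 48 60
f 32 47 52
f 47 26 49
f 52 49 33
f 47 49 52
f 28 54 40
f 54 34 55
f 40 55 29
f 54 55 40
f 28 40 38
f 40 29 39
f 38 39 27
f 40 39 38
f 28 38 45
f 38 27 44
f 45 44 31
f 38 44 45
f 28 45 50
f 45 31 51
f 50 51 33
f 45 51 50
f 28 50 54
f 50 33 57
f 54 57 34
f 50 57 54
f 29 55 43
f 55 34 56
f 43 56 30
f 55 56 43
f 27 39 63
f 39 29 64
f 63 64 36
f 39 64 63
f 31 44 60
f 44 27 59
f 60 59 35
f 44 59 60
f 33 51 52
f 51 31 48
f 52 48 32
f 51 48 52
f 34 57 53
f 57 33 49
f 53 49 26
f 57 49 53



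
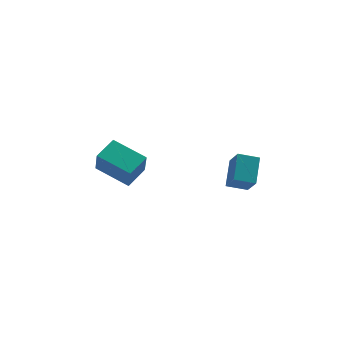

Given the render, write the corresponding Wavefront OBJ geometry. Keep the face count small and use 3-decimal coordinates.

v -2.693 1.485 -2.884
v -2.8 0.957 -1.592
v -3.765 2.933 -2.38
v -3.871 2.404 -1.088
v -1.649 2.136 -2.532
v -1.755 1.607 -1.24
v -2.72 3.583 -2.028
v -2.827 3.055 -0.736
v 0.282 -3.585 0.49
v 0.913 -2.552 1.27
v 0.259 -2.787 -0.548
v 0.89 -1.754 0.232
v 1.19 -3.926 0.208
v 1.821 -2.893 0.988
v 1.167 -3.128 -0.83
v 1.798 -2.095 -0.05
f 2 4 1
f 5 2 1
f 1 4 3
f 3 5 1
f 2 8 4
f 6 2 5
f 6 8 2
f 4 8 3
f 7 5 3
f 3 8 7
f 7 6 5
f 8 6 7
f 10 12 9
f 13 10 9
f 9 12 11
f 11 13 9
f 10 16 12
f 14 10 13
f 14 16 10
f 12 16 11
f 15 13 11
f 11 16 15
f 15 14 13
f 16 14 15

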